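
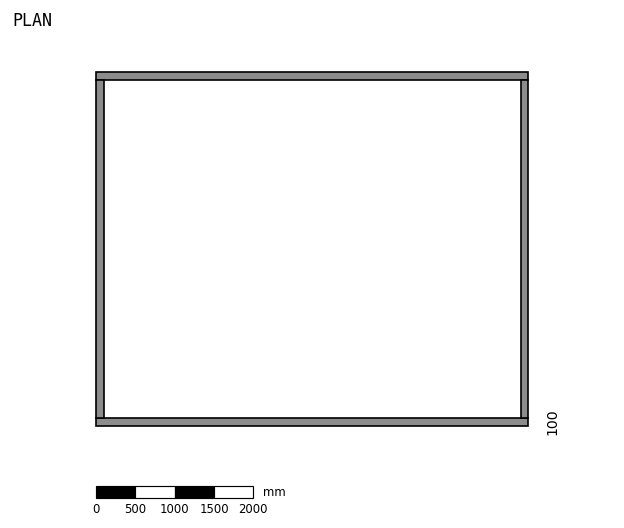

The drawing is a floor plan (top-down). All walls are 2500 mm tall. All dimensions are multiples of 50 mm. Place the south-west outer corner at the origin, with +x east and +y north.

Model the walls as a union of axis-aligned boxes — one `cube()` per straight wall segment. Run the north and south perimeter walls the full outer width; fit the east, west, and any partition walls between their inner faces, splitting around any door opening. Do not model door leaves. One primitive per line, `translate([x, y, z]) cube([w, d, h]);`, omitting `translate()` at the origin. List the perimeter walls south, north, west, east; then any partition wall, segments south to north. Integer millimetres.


cube([5500, 100, 2500]);
translate([0, 4400, 0]) cube([5500, 100, 2500]);
translate([0, 100, 0]) cube([100, 4300, 2500]);
translate([5400, 100, 0]) cube([100, 4300, 2500]);


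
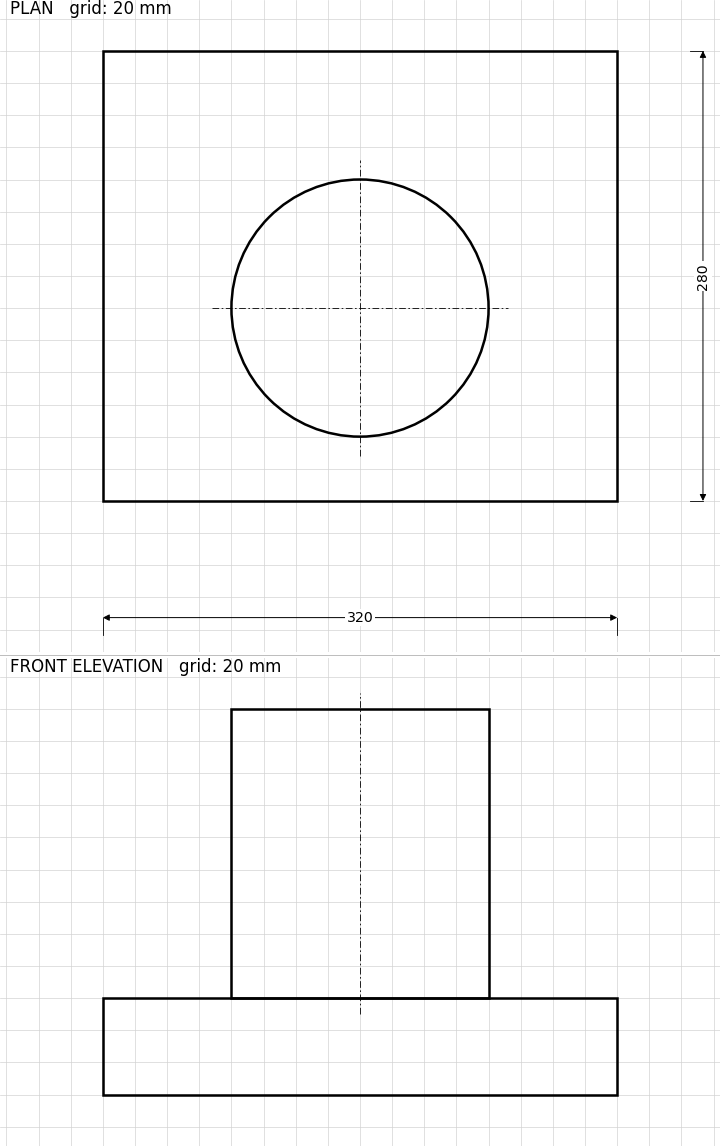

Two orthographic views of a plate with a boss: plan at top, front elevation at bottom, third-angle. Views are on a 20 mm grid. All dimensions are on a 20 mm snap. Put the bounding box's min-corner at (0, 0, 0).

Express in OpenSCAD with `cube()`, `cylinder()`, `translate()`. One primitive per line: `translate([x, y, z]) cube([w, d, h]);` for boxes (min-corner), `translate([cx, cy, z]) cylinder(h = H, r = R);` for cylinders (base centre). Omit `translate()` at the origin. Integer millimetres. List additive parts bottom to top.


cube([320, 280, 60]);
translate([160, 120, 60]) cylinder(h = 180, r = 80);


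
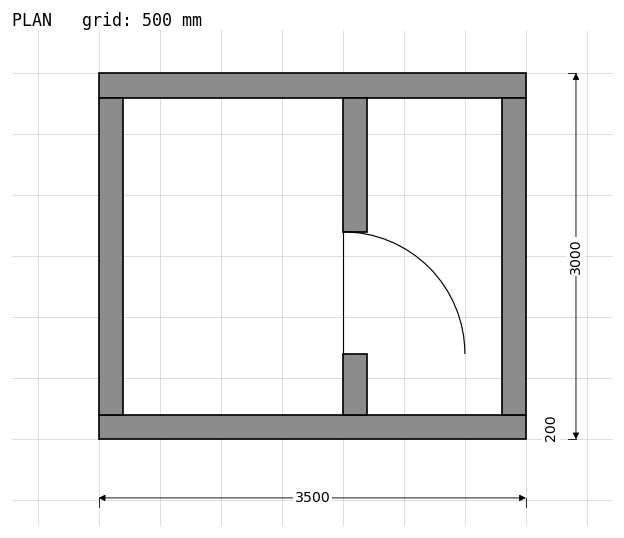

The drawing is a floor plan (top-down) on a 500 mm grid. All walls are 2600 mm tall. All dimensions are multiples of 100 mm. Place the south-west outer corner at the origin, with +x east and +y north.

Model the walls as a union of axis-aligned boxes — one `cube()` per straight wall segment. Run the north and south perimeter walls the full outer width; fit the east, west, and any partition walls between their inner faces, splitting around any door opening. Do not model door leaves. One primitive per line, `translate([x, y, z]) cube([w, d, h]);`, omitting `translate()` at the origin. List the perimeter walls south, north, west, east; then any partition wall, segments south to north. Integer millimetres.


cube([3500, 200, 2600]);
translate([0, 2800, 0]) cube([3500, 200, 2600]);
translate([0, 200, 0]) cube([200, 2600, 2600]);
translate([3300, 200, 0]) cube([200, 2600, 2600]);
translate([2000, 200, 0]) cube([200, 500, 2600]);
translate([2000, 1700, 0]) cube([200, 1100, 2600]);


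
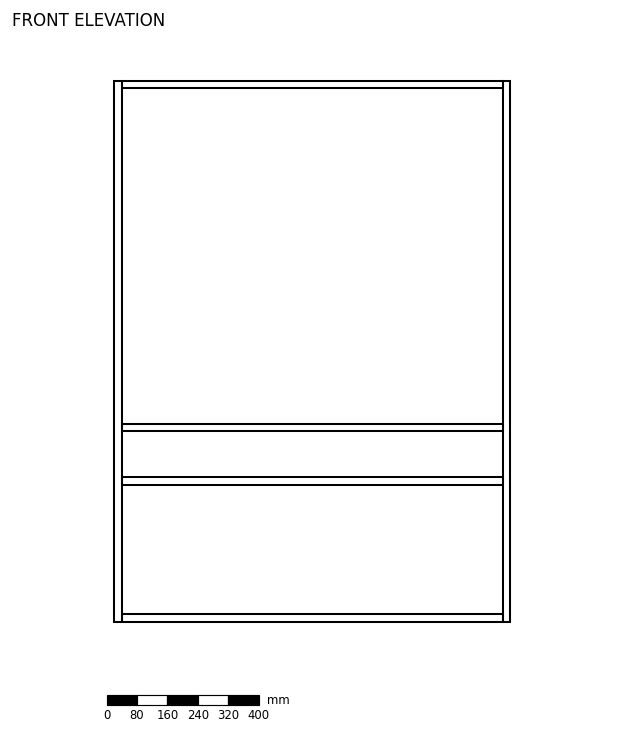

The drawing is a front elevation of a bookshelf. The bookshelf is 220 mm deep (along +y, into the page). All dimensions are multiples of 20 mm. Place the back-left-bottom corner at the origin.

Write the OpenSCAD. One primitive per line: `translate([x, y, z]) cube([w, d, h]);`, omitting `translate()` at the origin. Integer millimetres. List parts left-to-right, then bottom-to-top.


cube([20, 220, 1420]);
translate([20, 0, 0]) cube([1000, 220, 20]);
translate([20, 0, 360]) cube([1000, 220, 20]);
translate([20, 0, 500]) cube([1000, 220, 20]);
translate([20, 0, 1400]) cube([1000, 220, 20]);
translate([1020, 0, 0]) cube([20, 220, 1420]);


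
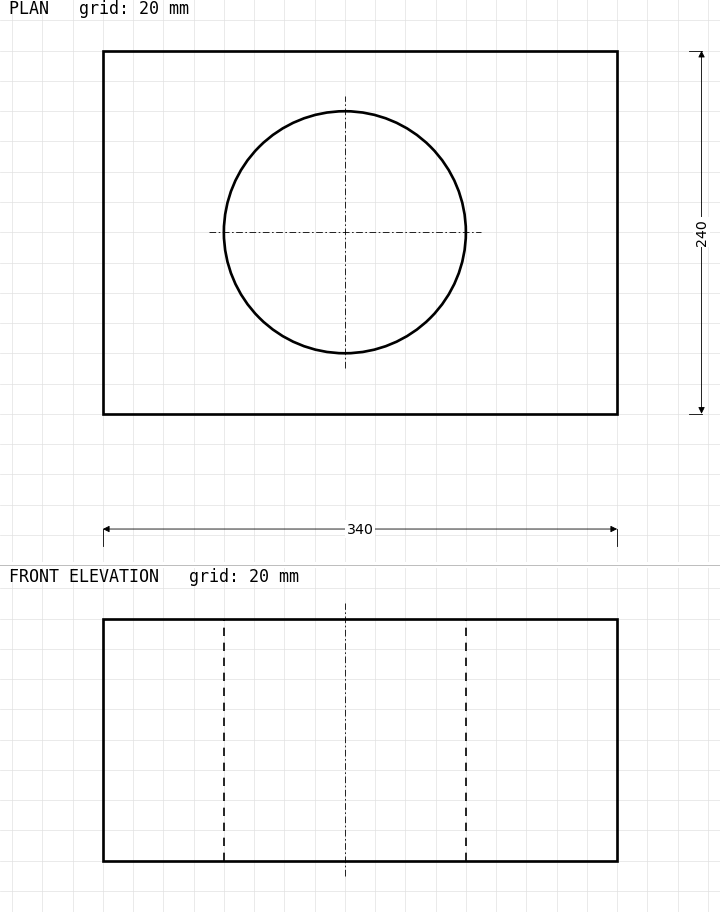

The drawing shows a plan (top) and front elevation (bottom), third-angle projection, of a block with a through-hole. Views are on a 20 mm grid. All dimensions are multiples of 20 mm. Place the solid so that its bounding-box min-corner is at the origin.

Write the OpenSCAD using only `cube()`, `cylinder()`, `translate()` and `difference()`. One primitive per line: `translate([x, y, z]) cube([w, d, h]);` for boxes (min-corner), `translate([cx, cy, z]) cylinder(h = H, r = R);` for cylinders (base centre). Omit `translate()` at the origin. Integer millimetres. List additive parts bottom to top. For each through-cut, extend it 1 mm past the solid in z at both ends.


difference() {
  cube([340, 240, 160]);
  translate([160, 120, -1]) cylinder(h = 162, r = 80);
}


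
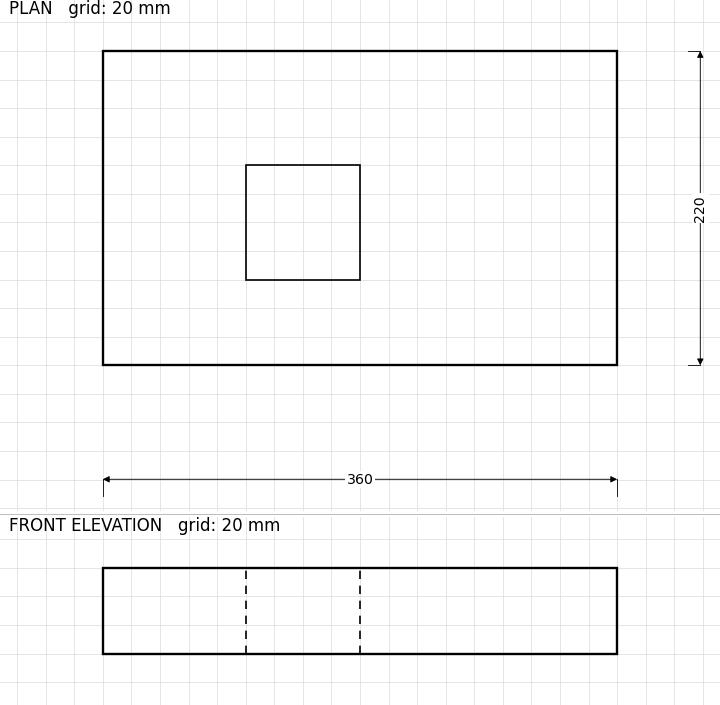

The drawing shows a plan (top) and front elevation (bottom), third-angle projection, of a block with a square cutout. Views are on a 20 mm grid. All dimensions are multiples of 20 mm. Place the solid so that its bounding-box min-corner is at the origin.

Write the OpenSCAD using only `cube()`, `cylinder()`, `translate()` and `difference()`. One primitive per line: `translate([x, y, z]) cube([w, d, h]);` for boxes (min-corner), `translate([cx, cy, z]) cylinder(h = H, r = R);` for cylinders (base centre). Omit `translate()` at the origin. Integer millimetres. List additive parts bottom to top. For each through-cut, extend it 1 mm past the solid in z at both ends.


difference() {
  cube([360, 220, 60]);
  translate([100, 60, -1]) cube([80, 80, 62]);
}


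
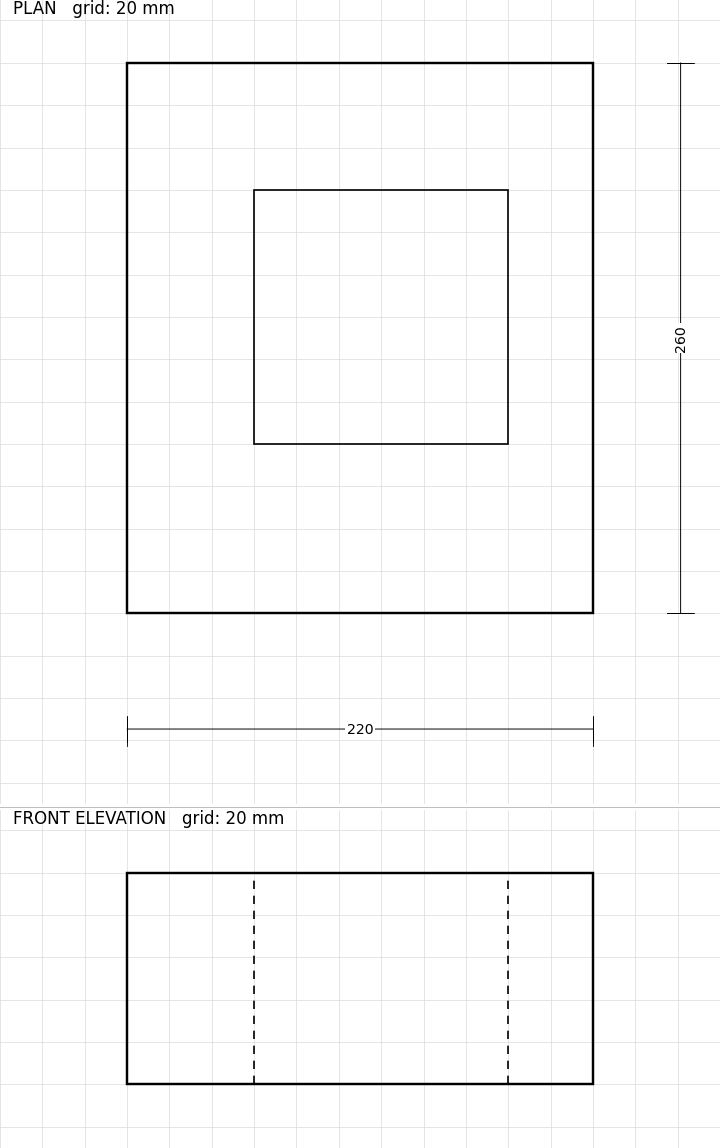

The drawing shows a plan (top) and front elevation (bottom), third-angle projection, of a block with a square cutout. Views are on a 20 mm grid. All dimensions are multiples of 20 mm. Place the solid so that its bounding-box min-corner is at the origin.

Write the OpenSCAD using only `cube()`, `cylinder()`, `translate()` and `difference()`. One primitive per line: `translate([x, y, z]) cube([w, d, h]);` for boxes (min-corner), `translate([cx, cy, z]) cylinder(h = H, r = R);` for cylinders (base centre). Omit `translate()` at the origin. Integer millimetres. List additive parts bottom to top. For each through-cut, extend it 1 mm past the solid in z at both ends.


difference() {
  cube([220, 260, 100]);
  translate([60, 80, -1]) cube([120, 120, 102]);
}


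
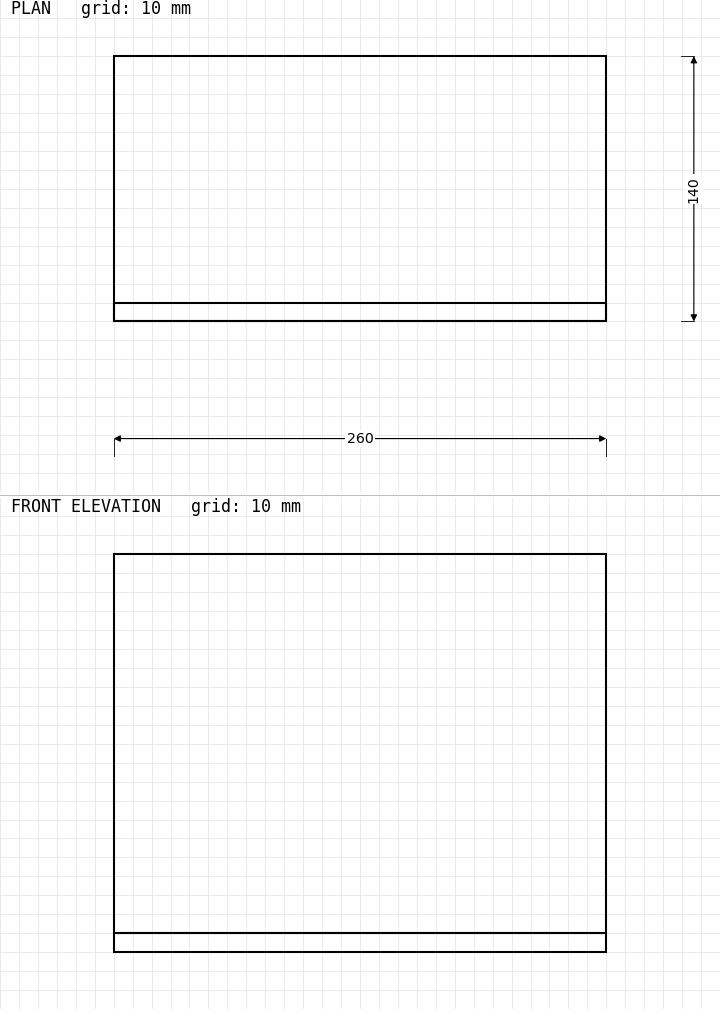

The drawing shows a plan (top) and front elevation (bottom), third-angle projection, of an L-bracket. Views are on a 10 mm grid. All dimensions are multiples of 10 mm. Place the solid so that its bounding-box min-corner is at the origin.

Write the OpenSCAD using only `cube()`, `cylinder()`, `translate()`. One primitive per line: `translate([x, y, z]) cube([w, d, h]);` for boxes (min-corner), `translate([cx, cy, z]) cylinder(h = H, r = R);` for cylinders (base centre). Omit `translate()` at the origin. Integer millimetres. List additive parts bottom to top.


cube([260, 140, 10]);
translate([0, 0, 10]) cube([260, 10, 200]);


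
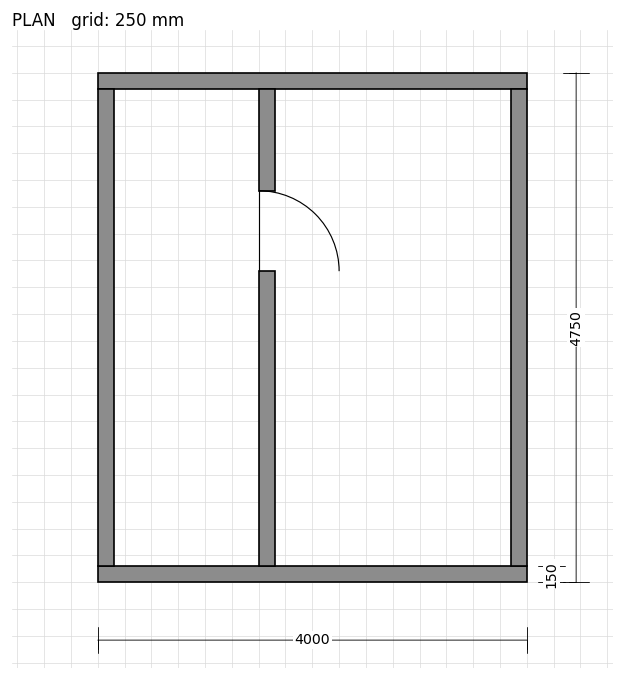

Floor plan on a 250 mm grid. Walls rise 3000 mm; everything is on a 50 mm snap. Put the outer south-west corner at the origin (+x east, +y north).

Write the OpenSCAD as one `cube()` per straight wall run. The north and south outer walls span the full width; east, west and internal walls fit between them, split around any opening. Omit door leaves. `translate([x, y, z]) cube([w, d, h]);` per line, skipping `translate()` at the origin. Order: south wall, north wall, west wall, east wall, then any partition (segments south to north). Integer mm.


cube([4000, 150, 3000]);
translate([0, 4600, 0]) cube([4000, 150, 3000]);
translate([0, 150, 0]) cube([150, 4450, 3000]);
translate([3850, 150, 0]) cube([150, 4450, 3000]);
translate([1500, 150, 0]) cube([150, 2750, 3000]);
translate([1500, 3650, 0]) cube([150, 950, 3000]);


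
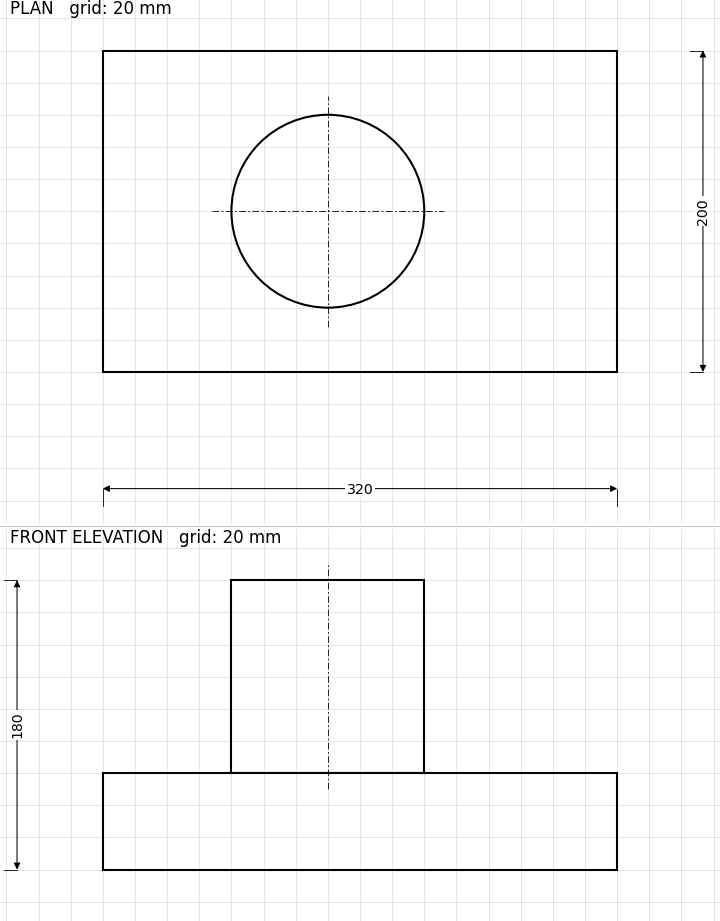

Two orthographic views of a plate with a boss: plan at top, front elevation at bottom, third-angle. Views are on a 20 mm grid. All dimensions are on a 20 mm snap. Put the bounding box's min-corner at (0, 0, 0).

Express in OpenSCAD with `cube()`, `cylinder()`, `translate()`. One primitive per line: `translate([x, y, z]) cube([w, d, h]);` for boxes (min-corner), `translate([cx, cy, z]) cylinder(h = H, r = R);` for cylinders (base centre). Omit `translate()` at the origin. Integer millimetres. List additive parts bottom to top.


cube([320, 200, 60]);
translate([140, 100, 60]) cylinder(h = 120, r = 60);


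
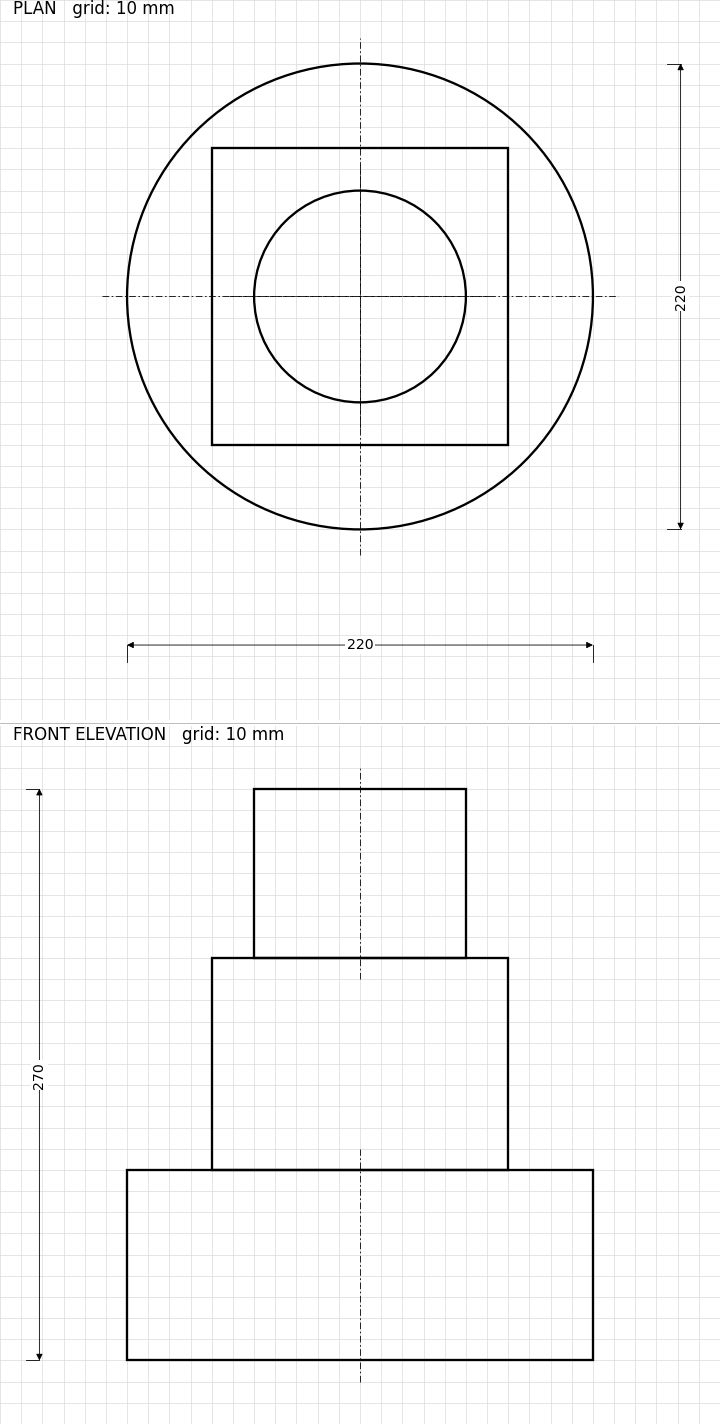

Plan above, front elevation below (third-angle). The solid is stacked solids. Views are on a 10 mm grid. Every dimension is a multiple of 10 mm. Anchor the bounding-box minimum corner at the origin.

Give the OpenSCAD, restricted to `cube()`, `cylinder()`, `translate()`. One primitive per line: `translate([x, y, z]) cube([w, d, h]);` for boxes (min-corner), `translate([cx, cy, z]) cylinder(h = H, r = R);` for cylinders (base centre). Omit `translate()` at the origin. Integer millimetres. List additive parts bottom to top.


translate([110, 110, 0]) cylinder(h = 90, r = 110);
translate([40, 40, 90]) cube([140, 140, 100]);
translate([110, 110, 190]) cylinder(h = 80, r = 50);


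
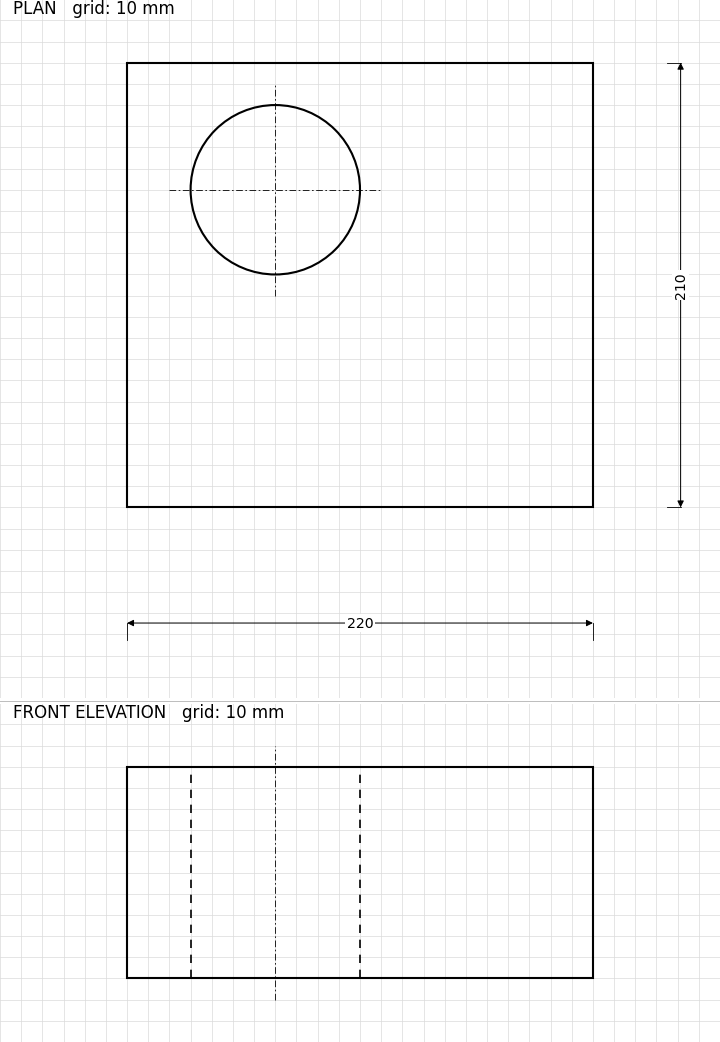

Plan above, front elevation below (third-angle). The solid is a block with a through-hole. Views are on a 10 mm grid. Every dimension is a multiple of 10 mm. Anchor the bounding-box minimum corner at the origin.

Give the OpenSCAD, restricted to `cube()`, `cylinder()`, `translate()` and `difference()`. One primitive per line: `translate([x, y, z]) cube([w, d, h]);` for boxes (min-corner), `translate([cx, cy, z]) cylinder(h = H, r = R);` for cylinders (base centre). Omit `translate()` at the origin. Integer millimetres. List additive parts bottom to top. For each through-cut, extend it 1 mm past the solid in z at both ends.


difference() {
  cube([220, 210, 100]);
  translate([70, 150, -1]) cylinder(h = 102, r = 40);
}


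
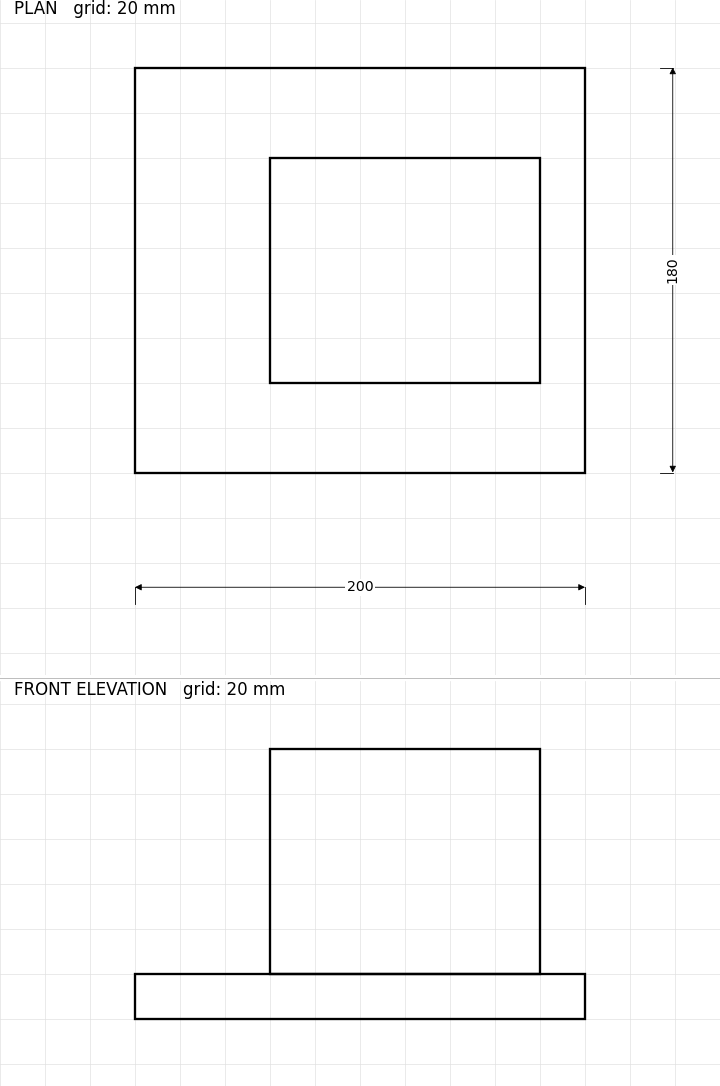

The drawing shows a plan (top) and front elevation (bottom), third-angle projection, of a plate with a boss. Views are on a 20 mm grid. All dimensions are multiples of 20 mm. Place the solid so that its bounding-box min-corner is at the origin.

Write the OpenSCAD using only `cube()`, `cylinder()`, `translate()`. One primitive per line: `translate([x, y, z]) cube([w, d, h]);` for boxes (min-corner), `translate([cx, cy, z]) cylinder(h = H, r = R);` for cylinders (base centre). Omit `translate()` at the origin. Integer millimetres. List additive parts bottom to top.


cube([200, 180, 20]);
translate([60, 40, 20]) cube([120, 100, 100]);


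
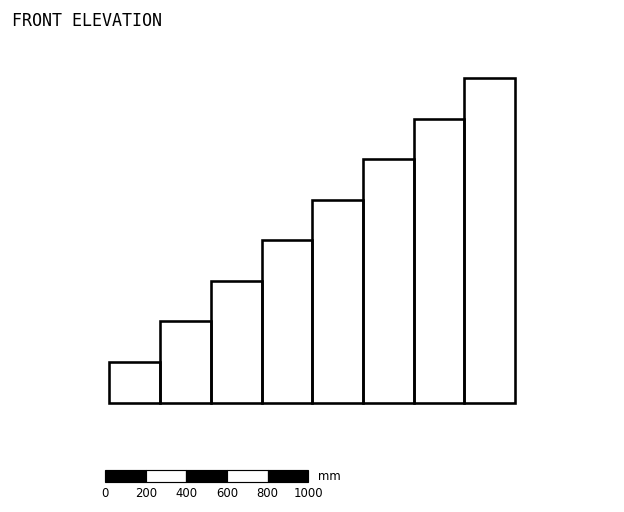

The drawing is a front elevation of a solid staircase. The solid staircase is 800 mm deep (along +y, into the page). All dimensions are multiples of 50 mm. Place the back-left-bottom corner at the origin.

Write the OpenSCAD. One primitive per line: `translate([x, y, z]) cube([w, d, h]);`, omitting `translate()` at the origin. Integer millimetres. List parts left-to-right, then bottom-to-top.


cube([250, 800, 200]);
translate([250, 0, 0]) cube([250, 800, 400]);
translate([500, 0, 0]) cube([250, 800, 600]);
translate([750, 0, 0]) cube([250, 800, 800]);
translate([1000, 0, 0]) cube([250, 800, 1000]);
translate([1250, 0, 0]) cube([250, 800, 1200]);
translate([1500, 0, 0]) cube([250, 800, 1400]);
translate([1750, 0, 0]) cube([250, 800, 1600]);


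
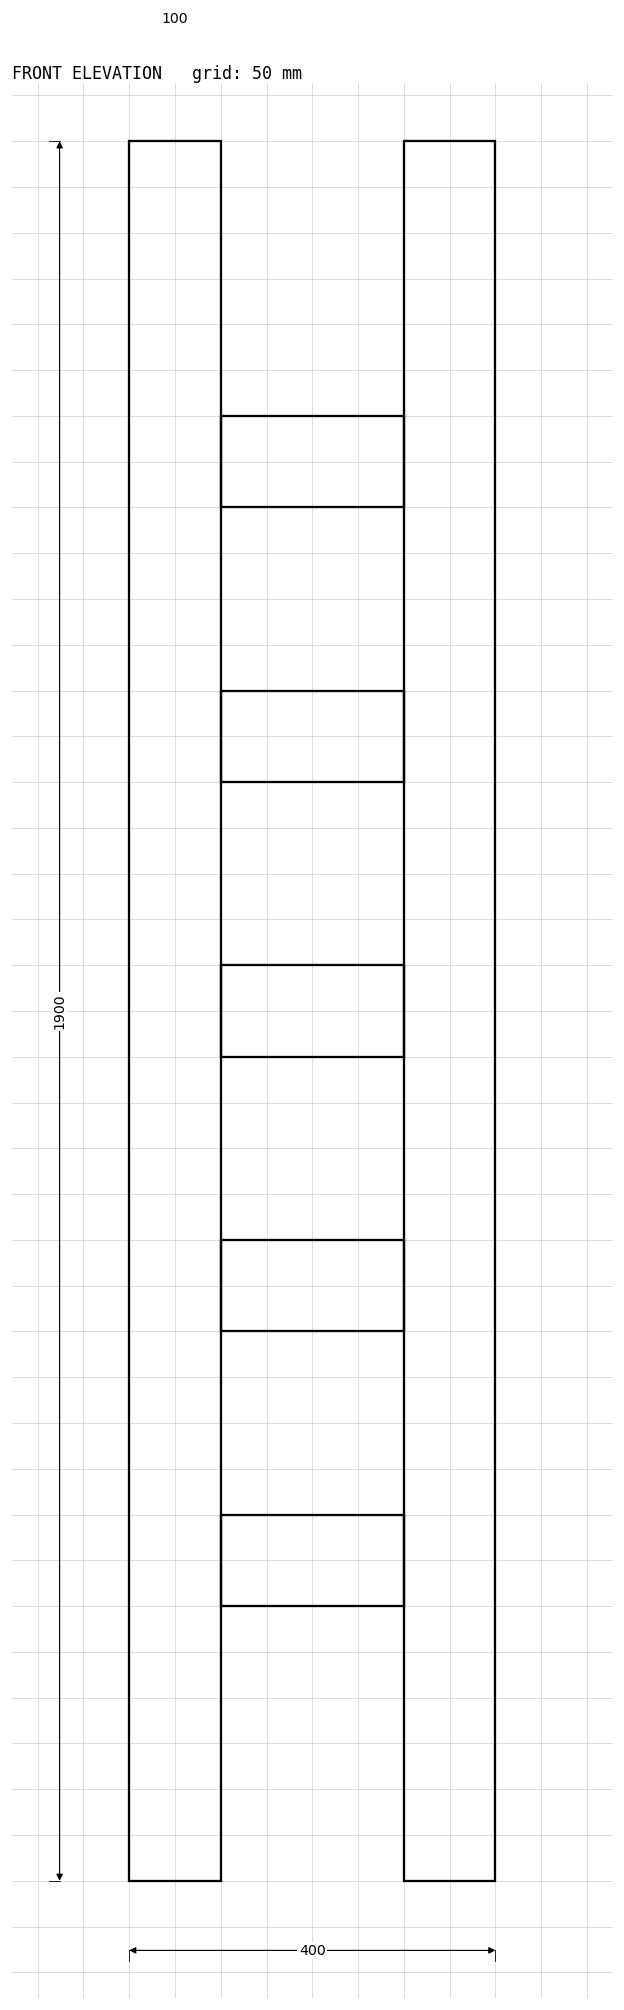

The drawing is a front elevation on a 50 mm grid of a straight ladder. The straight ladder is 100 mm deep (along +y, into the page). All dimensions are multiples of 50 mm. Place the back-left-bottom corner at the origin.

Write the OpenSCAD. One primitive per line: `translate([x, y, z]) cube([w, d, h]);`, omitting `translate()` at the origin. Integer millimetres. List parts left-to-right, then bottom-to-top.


cube([100, 100, 1900]);
translate([100, 0, 300]) cube([200, 100, 100]);
translate([100, 0, 600]) cube([200, 100, 100]);
translate([100, 0, 900]) cube([200, 100, 100]);
translate([100, 0, 1200]) cube([200, 100, 100]);
translate([100, 0, 1500]) cube([200, 100, 100]);
translate([300, 0, 0]) cube([100, 100, 1900]);


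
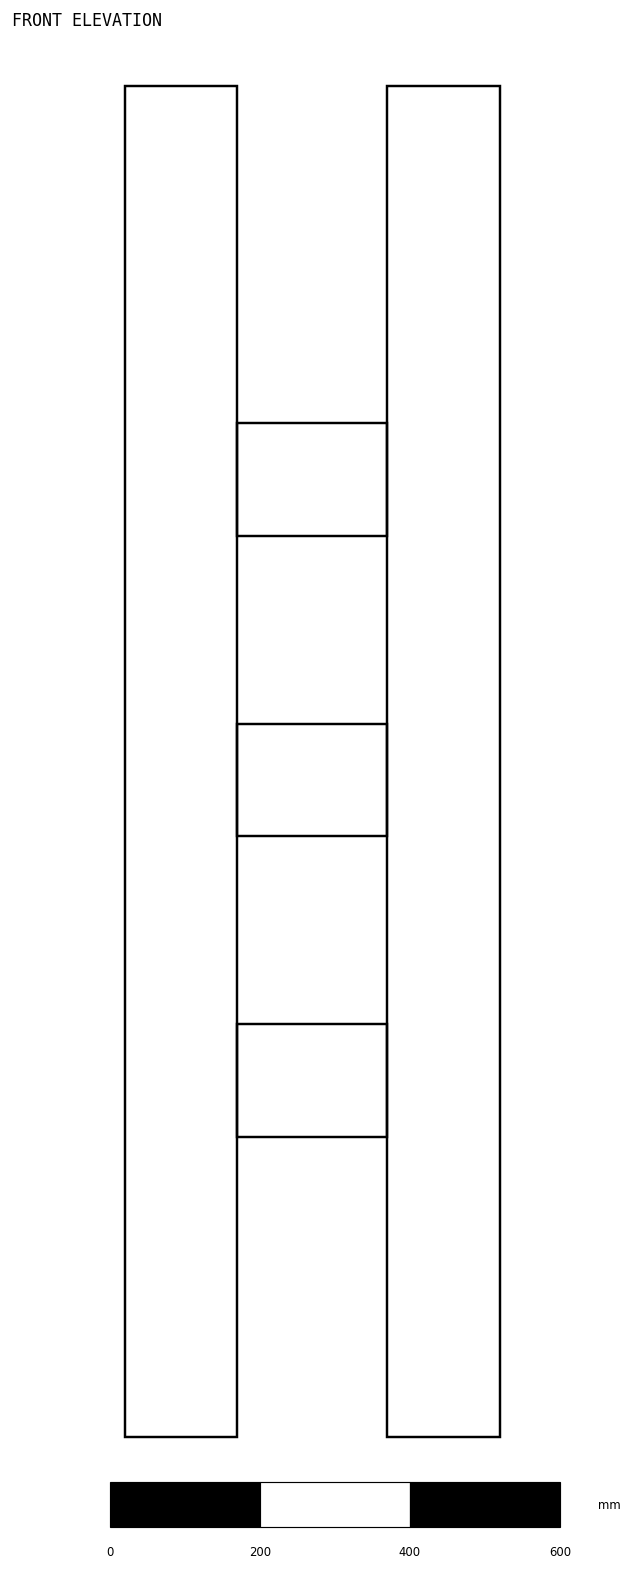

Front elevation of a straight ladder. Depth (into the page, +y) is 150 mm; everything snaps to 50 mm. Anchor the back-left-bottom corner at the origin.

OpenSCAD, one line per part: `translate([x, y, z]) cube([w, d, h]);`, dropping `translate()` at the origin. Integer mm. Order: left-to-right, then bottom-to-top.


cube([150, 150, 1800]);
translate([150, 0, 400]) cube([200, 150, 150]);
translate([150, 0, 800]) cube([200, 150, 150]);
translate([150, 0, 1200]) cube([200, 150, 150]);
translate([350, 0, 0]) cube([150, 150, 1800]);


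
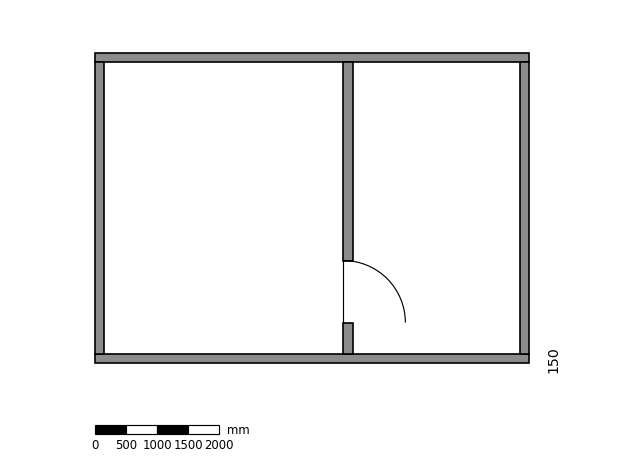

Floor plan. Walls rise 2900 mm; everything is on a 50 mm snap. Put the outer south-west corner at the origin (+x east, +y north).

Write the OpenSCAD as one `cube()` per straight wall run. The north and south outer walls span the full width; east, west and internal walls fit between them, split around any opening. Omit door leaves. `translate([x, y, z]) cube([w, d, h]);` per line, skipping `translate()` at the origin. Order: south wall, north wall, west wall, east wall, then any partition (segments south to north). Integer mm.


cube([7000, 150, 2900]);
translate([0, 4850, 0]) cube([7000, 150, 2900]);
translate([0, 150, 0]) cube([150, 4700, 2900]);
translate([6850, 150, 0]) cube([150, 4700, 2900]);
translate([4000, 150, 0]) cube([150, 500, 2900]);
translate([4000, 1650, 0]) cube([150, 3200, 2900]);


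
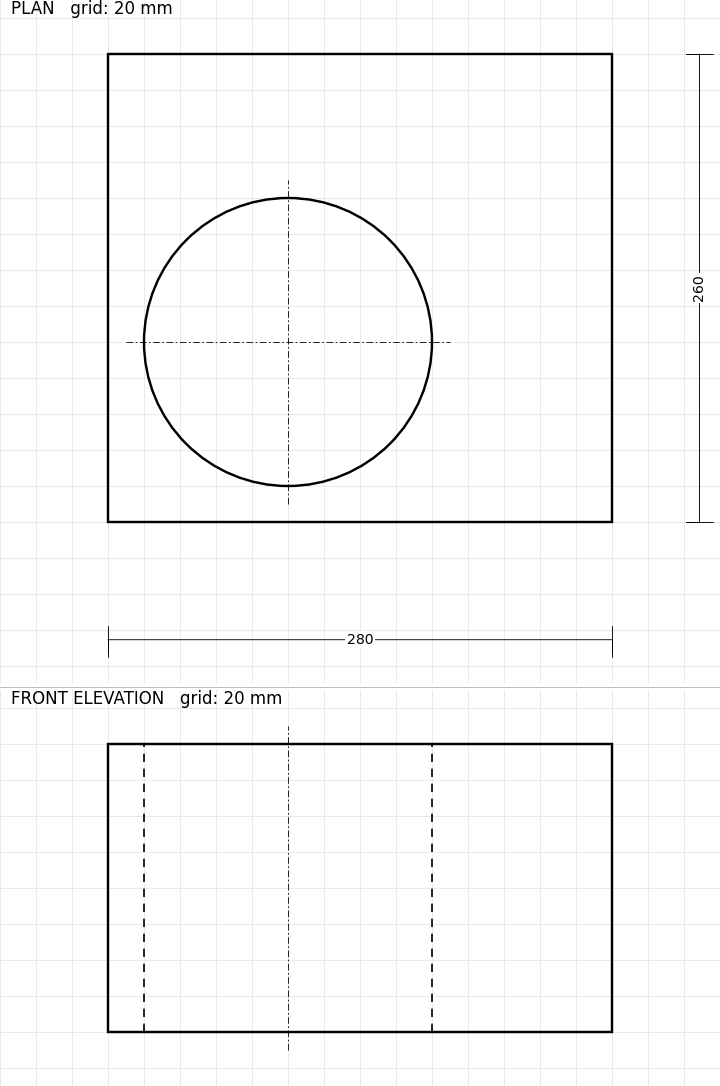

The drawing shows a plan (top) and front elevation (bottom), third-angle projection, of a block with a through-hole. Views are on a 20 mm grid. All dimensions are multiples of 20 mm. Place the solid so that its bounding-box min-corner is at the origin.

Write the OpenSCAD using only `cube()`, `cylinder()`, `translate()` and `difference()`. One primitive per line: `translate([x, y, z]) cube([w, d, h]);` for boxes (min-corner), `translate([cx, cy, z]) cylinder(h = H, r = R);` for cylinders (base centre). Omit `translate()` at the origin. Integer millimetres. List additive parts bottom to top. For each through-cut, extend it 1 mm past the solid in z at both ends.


difference() {
  cube([280, 260, 160]);
  translate([100, 100, -1]) cylinder(h = 162, r = 80);
}


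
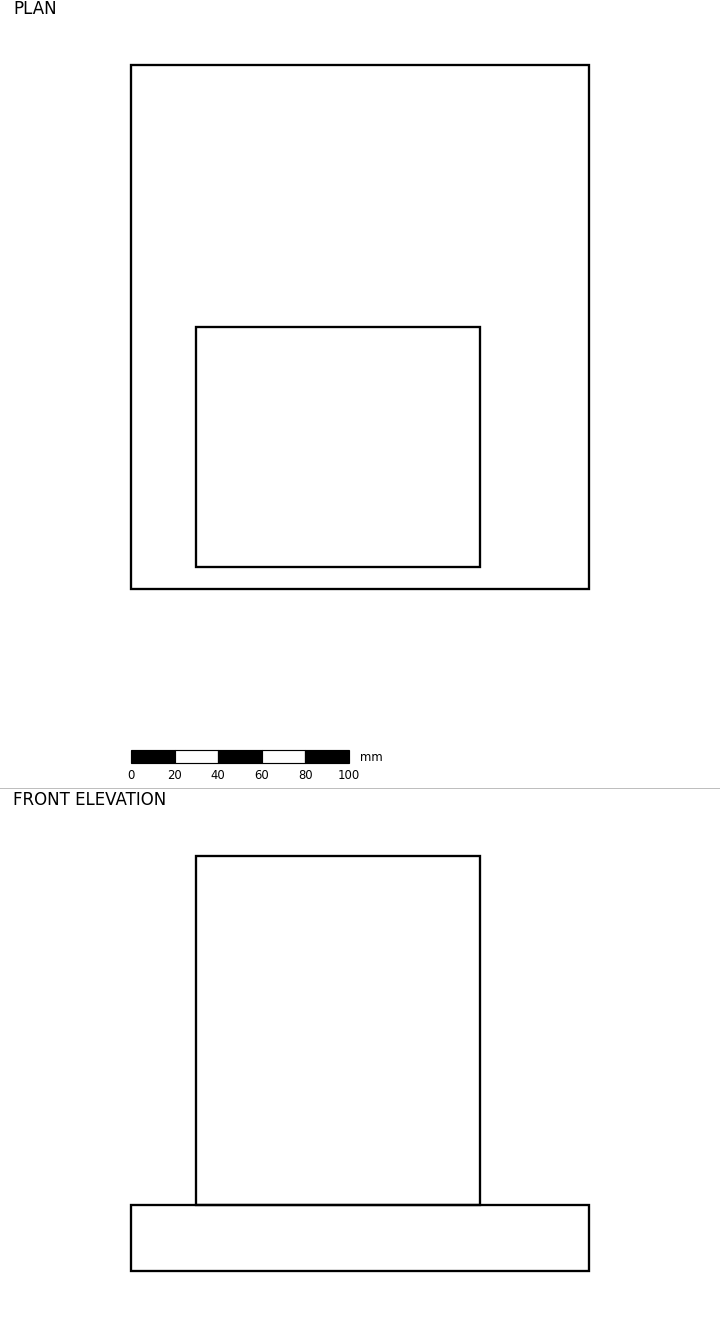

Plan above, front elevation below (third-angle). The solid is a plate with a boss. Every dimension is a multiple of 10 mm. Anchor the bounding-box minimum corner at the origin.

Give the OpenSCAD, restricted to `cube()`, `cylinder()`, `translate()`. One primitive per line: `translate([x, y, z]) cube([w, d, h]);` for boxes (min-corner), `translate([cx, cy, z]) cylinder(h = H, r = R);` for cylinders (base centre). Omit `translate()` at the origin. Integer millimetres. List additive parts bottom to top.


cube([210, 240, 30]);
translate([30, 10, 30]) cube([130, 110, 160]);


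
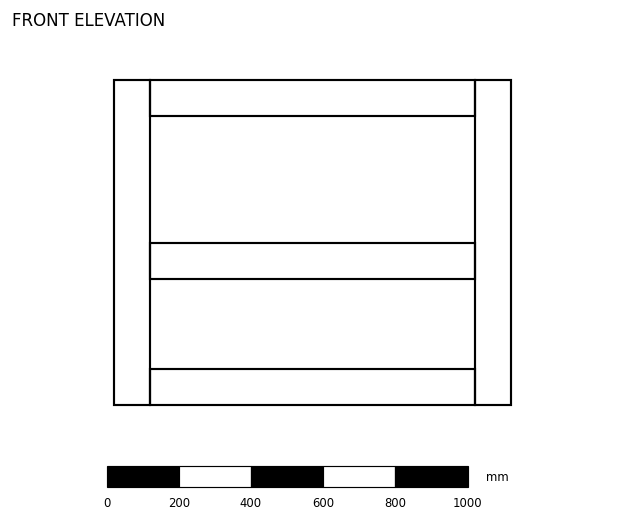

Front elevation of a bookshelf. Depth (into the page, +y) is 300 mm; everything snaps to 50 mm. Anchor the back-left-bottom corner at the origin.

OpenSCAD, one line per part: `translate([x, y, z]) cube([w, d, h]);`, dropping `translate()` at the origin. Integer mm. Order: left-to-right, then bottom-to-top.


cube([100, 300, 900]);
translate([100, 0, 0]) cube([900, 300, 100]);
translate([100, 0, 350]) cube([900, 300, 100]);
translate([100, 0, 800]) cube([900, 300, 100]);
translate([1000, 0, 0]) cube([100, 300, 900]);


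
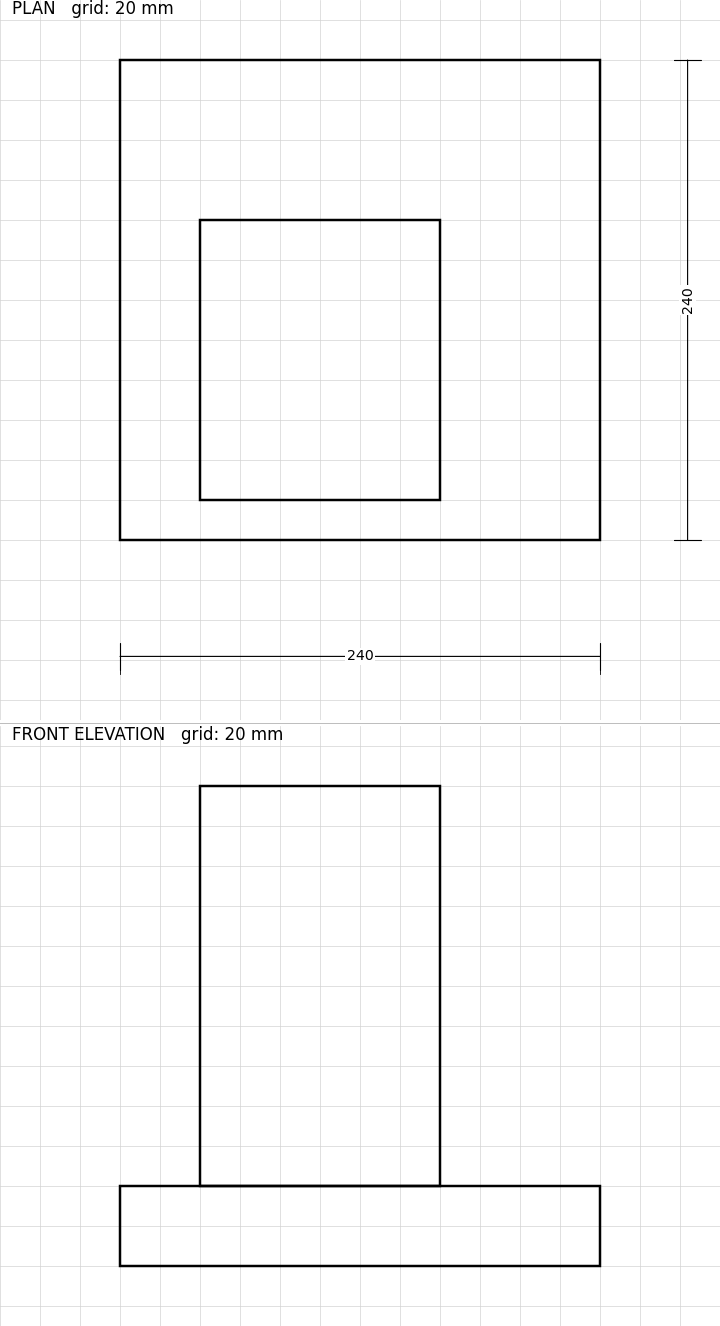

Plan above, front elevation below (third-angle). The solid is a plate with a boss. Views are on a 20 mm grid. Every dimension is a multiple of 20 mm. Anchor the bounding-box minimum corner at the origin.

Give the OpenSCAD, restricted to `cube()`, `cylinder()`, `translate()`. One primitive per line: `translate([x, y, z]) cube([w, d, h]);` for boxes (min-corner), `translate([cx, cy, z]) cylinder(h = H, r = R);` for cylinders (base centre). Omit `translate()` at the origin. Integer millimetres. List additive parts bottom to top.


cube([240, 240, 40]);
translate([40, 20, 40]) cube([120, 140, 200]);


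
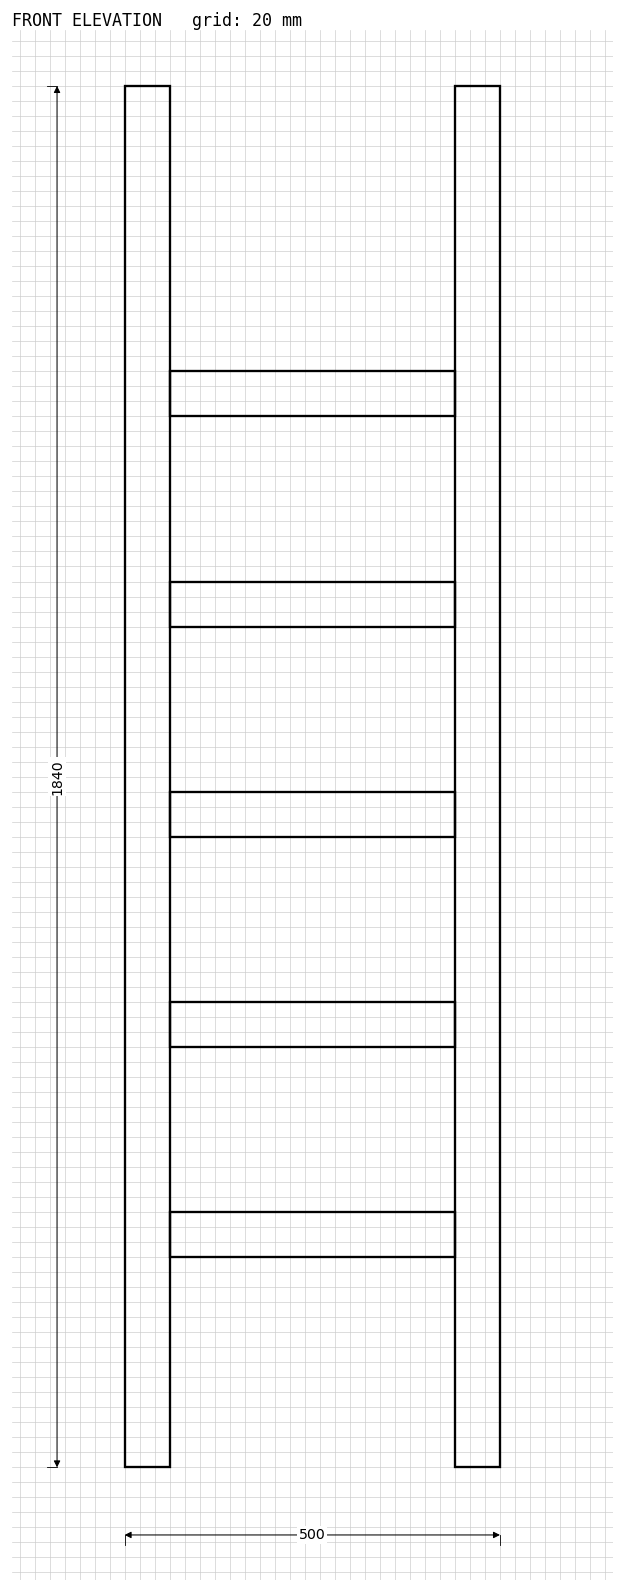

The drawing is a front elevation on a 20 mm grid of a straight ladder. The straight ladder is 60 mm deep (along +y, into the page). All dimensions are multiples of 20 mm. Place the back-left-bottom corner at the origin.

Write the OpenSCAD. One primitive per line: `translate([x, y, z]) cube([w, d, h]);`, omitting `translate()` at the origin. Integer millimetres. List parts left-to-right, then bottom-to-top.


cube([60, 60, 1840]);
translate([60, 0, 280]) cube([380, 60, 60]);
translate([60, 0, 560]) cube([380, 60, 60]);
translate([60, 0, 840]) cube([380, 60, 60]);
translate([60, 0, 1120]) cube([380, 60, 60]);
translate([60, 0, 1400]) cube([380, 60, 60]);
translate([440, 0, 0]) cube([60, 60, 1840]);


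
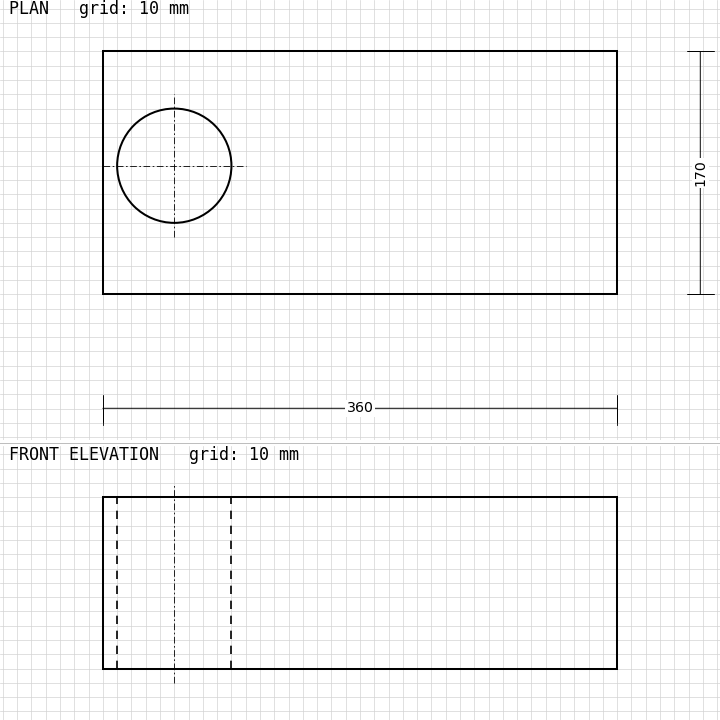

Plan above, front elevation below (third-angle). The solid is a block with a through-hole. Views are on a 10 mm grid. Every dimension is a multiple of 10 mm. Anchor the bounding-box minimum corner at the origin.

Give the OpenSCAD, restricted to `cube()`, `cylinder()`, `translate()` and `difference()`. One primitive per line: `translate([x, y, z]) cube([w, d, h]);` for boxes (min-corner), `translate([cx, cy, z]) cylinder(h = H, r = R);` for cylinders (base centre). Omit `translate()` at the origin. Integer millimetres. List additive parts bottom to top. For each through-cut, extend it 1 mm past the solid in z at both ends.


difference() {
  cube([360, 170, 120]);
  translate([50, 90, -1]) cylinder(h = 122, r = 40);
}


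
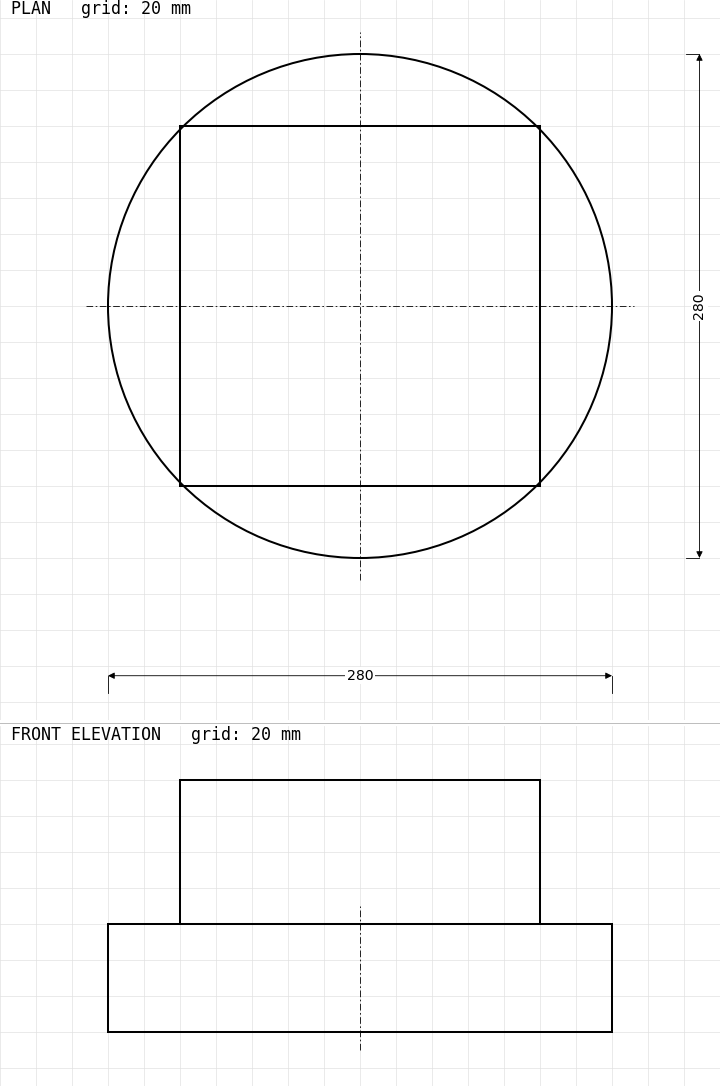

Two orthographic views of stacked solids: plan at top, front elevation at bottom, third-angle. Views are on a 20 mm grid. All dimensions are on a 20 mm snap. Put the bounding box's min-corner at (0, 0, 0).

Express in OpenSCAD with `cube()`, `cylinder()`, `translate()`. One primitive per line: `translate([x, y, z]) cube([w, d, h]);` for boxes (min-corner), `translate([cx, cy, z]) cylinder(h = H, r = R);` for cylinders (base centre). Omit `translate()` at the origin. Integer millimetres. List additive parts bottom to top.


translate([140, 140, 0]) cylinder(h = 60, r = 140);
translate([40, 40, 60]) cube([200, 200, 80]);


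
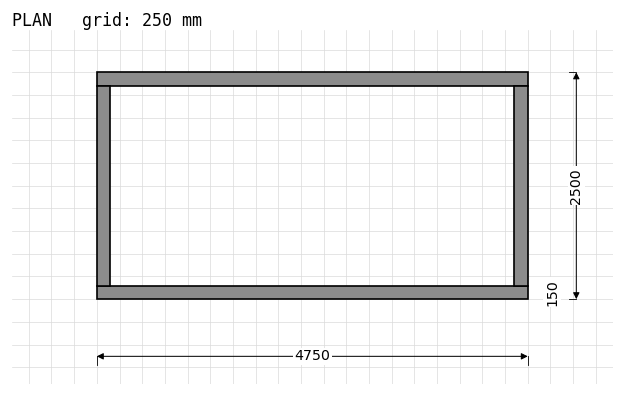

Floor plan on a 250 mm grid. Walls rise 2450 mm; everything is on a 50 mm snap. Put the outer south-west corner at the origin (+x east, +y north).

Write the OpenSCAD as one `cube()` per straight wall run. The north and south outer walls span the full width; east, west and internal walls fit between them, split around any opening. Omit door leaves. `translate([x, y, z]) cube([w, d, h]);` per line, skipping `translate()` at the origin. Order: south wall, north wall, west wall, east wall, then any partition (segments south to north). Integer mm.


cube([4750, 150, 2450]);
translate([0, 2350, 0]) cube([4750, 150, 2450]);
translate([0, 150, 0]) cube([150, 2200, 2450]);
translate([4600, 150, 0]) cube([150, 2200, 2450]);


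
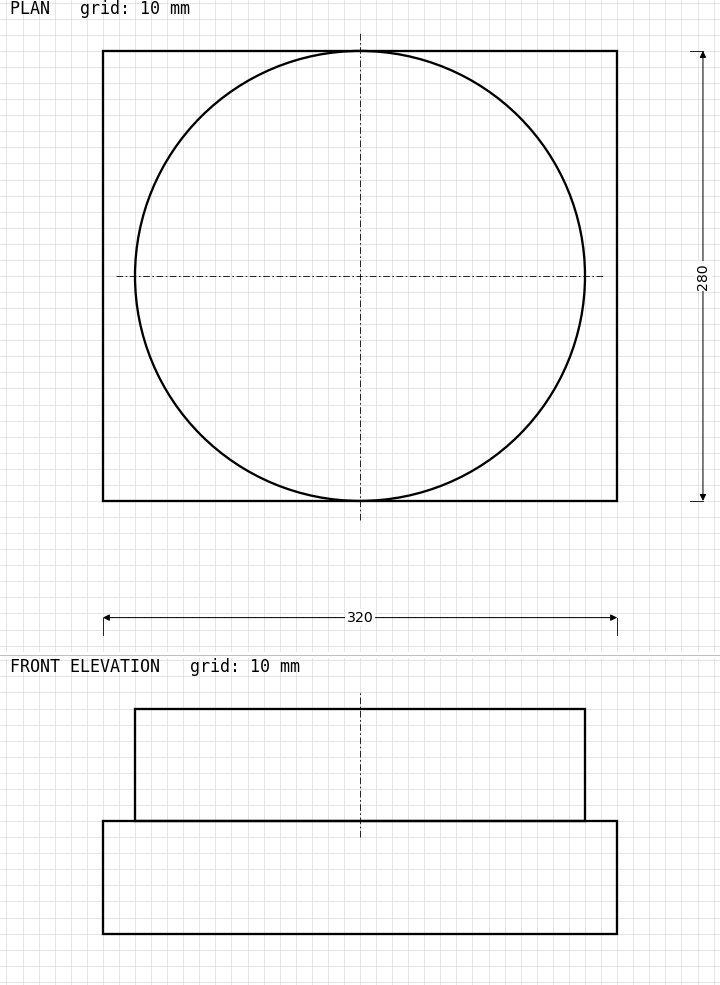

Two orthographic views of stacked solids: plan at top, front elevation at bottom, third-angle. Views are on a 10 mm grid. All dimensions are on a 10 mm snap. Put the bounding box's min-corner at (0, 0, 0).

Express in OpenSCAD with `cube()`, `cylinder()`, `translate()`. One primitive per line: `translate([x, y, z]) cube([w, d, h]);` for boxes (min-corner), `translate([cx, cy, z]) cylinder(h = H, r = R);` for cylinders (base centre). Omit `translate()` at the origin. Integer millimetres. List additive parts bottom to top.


cube([320, 280, 70]);
translate([160, 140, 70]) cylinder(h = 70, r = 140);


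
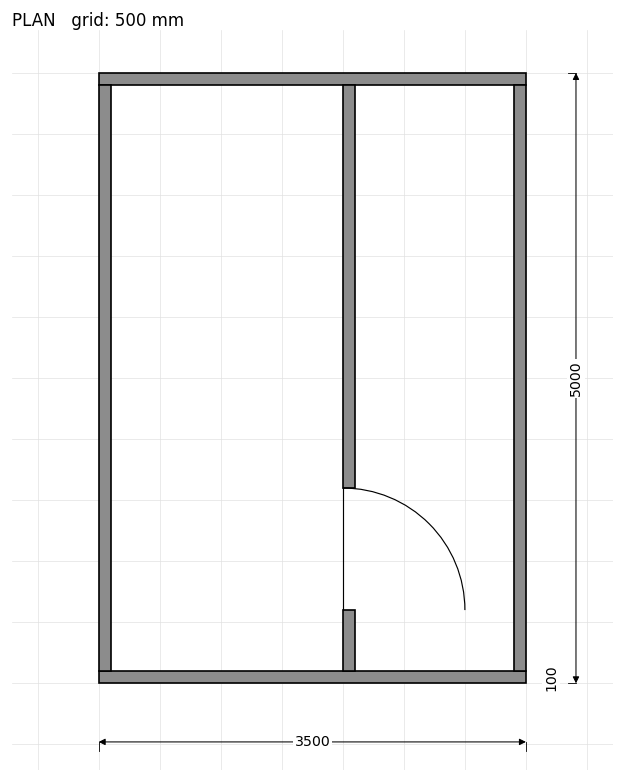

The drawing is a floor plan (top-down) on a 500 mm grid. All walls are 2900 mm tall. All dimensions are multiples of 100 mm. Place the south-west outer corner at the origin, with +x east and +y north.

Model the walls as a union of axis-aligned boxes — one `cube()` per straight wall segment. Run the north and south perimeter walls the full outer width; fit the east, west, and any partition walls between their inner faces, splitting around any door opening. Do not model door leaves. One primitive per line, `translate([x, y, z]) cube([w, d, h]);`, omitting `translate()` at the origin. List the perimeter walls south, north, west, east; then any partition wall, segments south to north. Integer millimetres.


cube([3500, 100, 2900]);
translate([0, 4900, 0]) cube([3500, 100, 2900]);
translate([0, 100, 0]) cube([100, 4800, 2900]);
translate([3400, 100, 0]) cube([100, 4800, 2900]);
translate([2000, 100, 0]) cube([100, 500, 2900]);
translate([2000, 1600, 0]) cube([100, 3300, 2900]);


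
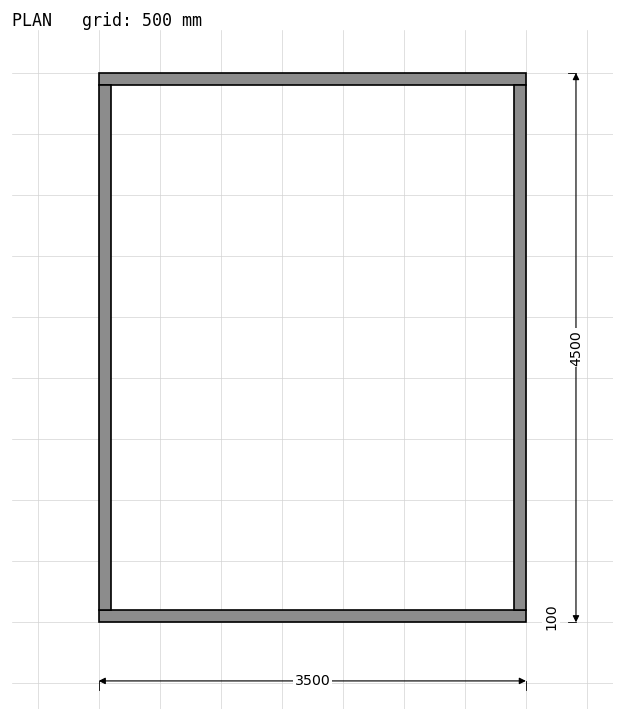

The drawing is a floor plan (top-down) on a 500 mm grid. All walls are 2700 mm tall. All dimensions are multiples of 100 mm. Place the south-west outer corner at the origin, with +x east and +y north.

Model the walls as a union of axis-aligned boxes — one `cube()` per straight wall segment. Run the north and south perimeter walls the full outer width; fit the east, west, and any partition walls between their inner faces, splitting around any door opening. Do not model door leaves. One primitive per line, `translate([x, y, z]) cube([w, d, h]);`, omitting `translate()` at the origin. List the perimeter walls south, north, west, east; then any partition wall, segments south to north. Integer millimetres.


cube([3500, 100, 2700]);
translate([0, 4400, 0]) cube([3500, 100, 2700]);
translate([0, 100, 0]) cube([100, 4300, 2700]);
translate([3400, 100, 0]) cube([100, 4300, 2700]);


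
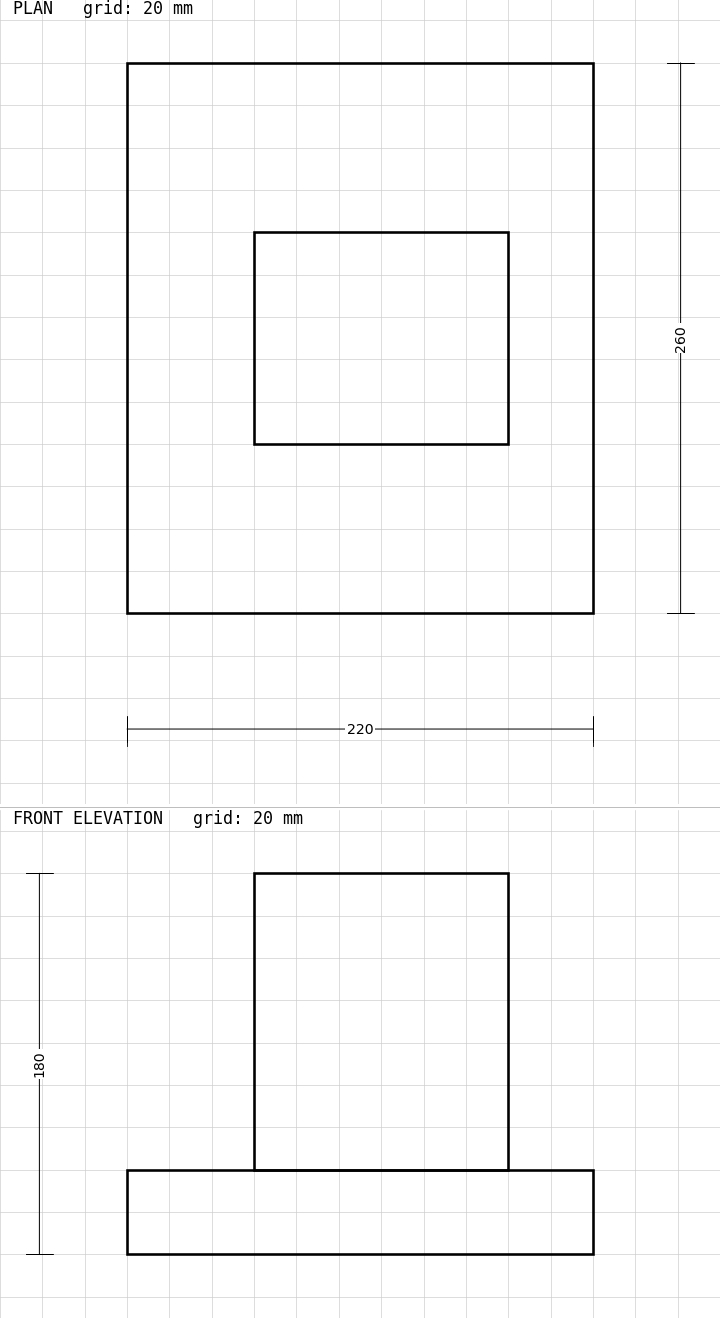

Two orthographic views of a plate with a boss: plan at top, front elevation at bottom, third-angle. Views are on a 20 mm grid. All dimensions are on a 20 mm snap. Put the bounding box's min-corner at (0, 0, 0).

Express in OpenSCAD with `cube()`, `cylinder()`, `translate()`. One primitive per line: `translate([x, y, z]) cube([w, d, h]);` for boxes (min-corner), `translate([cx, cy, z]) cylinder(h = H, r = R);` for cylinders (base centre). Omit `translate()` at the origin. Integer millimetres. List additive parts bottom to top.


cube([220, 260, 40]);
translate([60, 80, 40]) cube([120, 100, 140]);


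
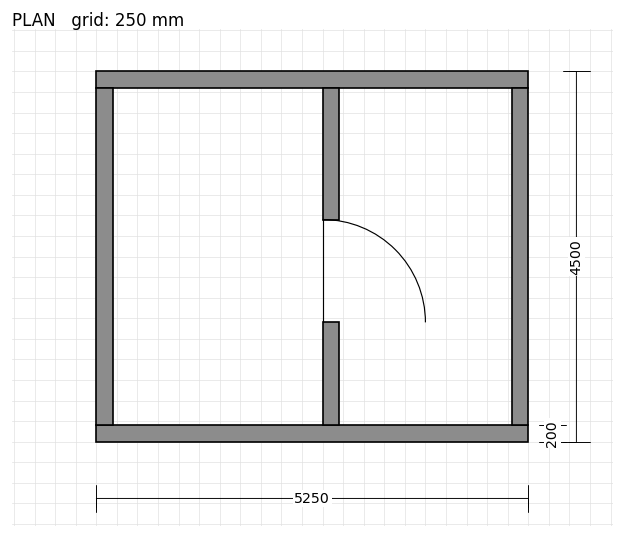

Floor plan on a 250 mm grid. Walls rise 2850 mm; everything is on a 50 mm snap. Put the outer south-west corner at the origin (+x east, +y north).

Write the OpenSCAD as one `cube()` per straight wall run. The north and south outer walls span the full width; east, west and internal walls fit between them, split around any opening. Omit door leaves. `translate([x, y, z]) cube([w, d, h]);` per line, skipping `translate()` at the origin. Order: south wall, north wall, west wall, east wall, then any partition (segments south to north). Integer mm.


cube([5250, 200, 2850]);
translate([0, 4300, 0]) cube([5250, 200, 2850]);
translate([0, 200, 0]) cube([200, 4100, 2850]);
translate([5050, 200, 0]) cube([200, 4100, 2850]);
translate([2750, 200, 0]) cube([200, 1250, 2850]);
translate([2750, 2700, 0]) cube([200, 1600, 2850]);


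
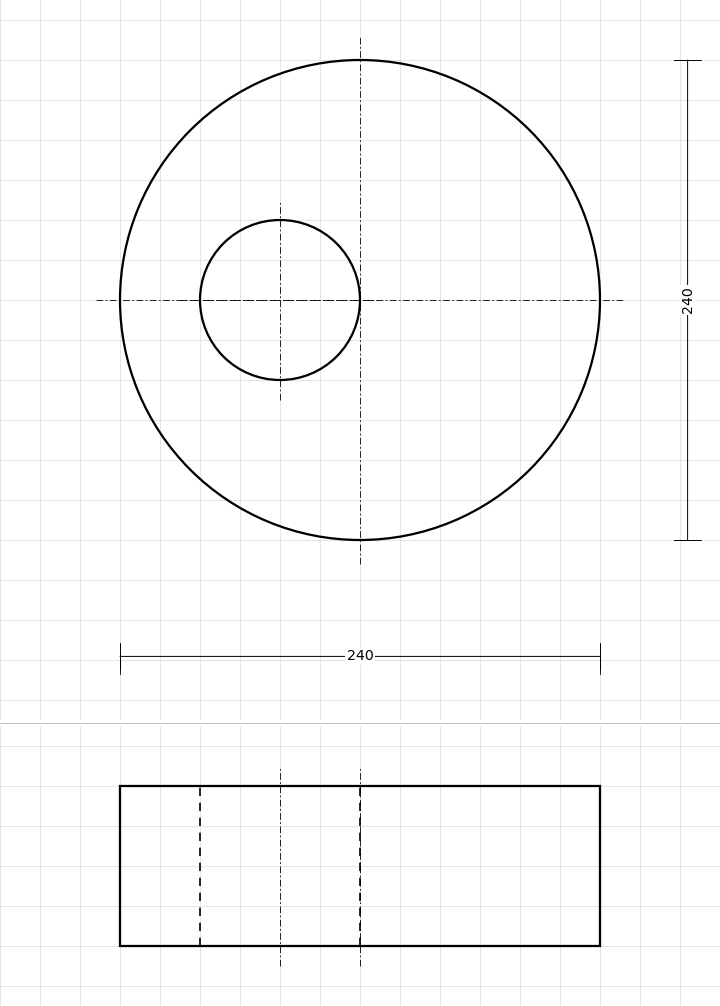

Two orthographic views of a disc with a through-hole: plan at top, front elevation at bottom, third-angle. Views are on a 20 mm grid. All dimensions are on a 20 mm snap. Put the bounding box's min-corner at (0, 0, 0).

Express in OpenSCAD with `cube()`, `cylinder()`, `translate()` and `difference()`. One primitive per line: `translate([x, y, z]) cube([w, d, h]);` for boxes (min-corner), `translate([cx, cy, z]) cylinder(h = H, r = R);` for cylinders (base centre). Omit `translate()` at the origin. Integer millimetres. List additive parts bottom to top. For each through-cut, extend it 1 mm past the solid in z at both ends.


difference() {
  translate([120, 120, 0]) cylinder(h = 80, r = 120);
  translate([80, 120, -1]) cylinder(h = 82, r = 40);
}


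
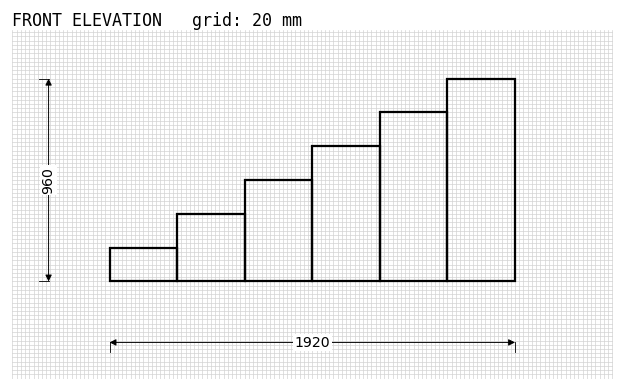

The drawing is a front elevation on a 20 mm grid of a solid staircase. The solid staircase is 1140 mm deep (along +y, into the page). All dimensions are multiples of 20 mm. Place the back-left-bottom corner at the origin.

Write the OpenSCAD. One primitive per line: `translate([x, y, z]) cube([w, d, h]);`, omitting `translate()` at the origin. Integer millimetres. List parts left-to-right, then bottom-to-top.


cube([320, 1140, 160]);
translate([320, 0, 0]) cube([320, 1140, 320]);
translate([640, 0, 0]) cube([320, 1140, 480]);
translate([960, 0, 0]) cube([320, 1140, 640]);
translate([1280, 0, 0]) cube([320, 1140, 800]);
translate([1600, 0, 0]) cube([320, 1140, 960]);


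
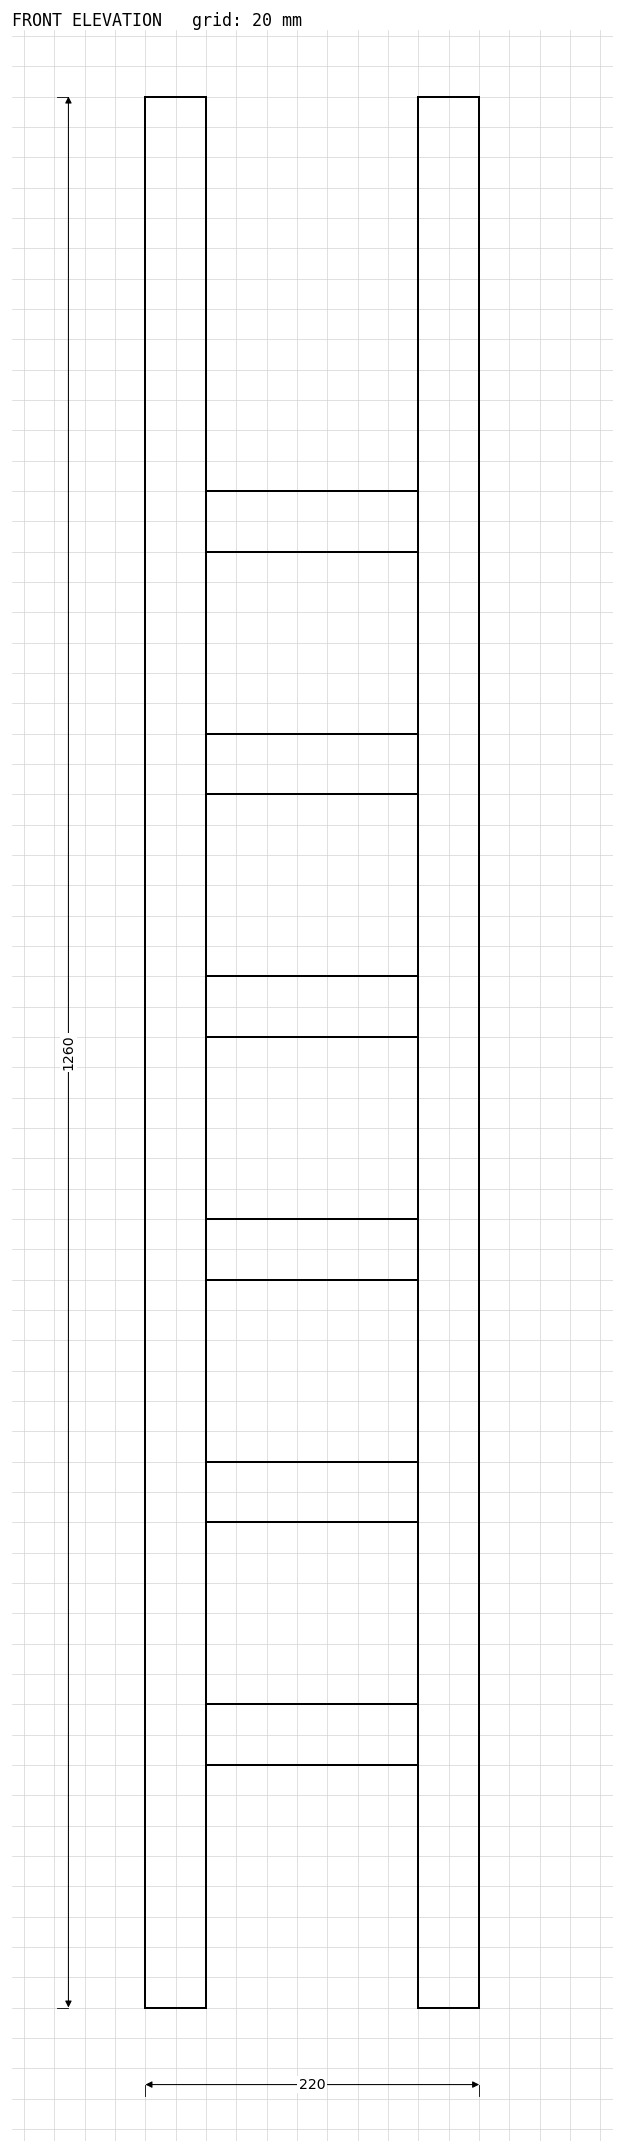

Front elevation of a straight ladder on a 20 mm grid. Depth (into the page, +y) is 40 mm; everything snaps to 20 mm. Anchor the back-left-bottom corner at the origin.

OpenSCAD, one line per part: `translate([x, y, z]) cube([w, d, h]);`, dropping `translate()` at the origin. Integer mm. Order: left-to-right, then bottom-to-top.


cube([40, 40, 1260]);
translate([40, 0, 160]) cube([140, 40, 40]);
translate([40, 0, 320]) cube([140, 40, 40]);
translate([40, 0, 480]) cube([140, 40, 40]);
translate([40, 0, 640]) cube([140, 40, 40]);
translate([40, 0, 800]) cube([140, 40, 40]);
translate([40, 0, 960]) cube([140, 40, 40]);
translate([180, 0, 0]) cube([40, 40, 1260]);


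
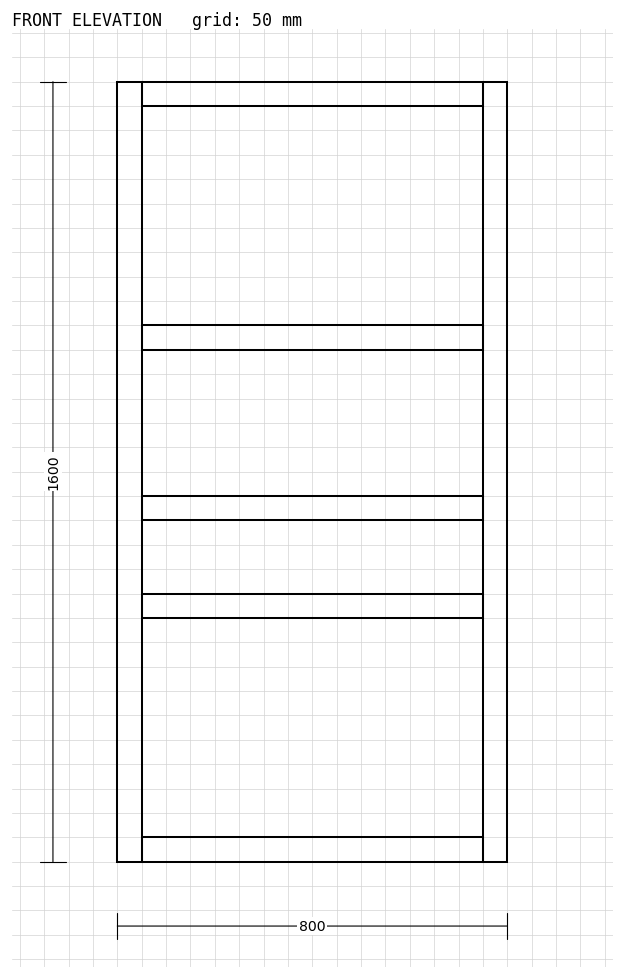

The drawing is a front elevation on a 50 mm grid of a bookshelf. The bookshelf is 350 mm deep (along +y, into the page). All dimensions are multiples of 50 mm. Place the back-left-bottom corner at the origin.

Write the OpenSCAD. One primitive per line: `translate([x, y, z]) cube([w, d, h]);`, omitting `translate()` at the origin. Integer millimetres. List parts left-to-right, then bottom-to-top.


cube([50, 350, 1600]);
translate([50, 0, 0]) cube([700, 350, 50]);
translate([50, 0, 500]) cube([700, 350, 50]);
translate([50, 0, 700]) cube([700, 350, 50]);
translate([50, 0, 1050]) cube([700, 350, 50]);
translate([50, 0, 1550]) cube([700, 350, 50]);
translate([750, 0, 0]) cube([50, 350, 1600]);
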